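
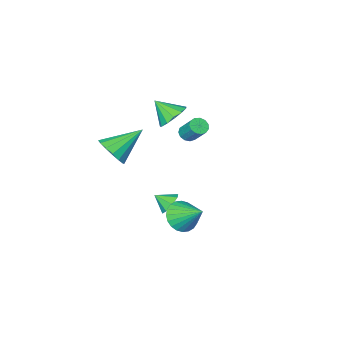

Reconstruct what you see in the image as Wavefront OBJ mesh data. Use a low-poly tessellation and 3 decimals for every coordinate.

v -1.073 -3.215 -0.481
v -0.732 -3.774 -1.21
v -0.487 -4.165 0.521
v -0.335 -3.408 -1.096
v -0.172 -2.981 -0.786
v -0.295 -2.628 -0.38
v -0.665 -2.462 -0.006
v -1.165 -2.534 0.218
v -1.636 -2.823 0.219
v -1.928 -3.237 -0.002
v -1.948 -3.643 -0.375
v -1.691 -3.914 -0.782
v -1.238 -3.963 -1.093
v 1.735 0.667 -4.071
v 2.303 1.138 -4.119
v 2.305 0.033 -3.529
v 1.979 1.235 -3.664
v 1.512 0.999 -3.448
v 1.175 0.568 -3.596
v 1.166 0.196 -4.023
v 1.49 0.099 -4.477
v 1.957 0.335 -4.694
v 2.294 0.765 -4.545
v -0.373 -0.781 -0.152
v 0.049 -0.499 -0.389
v 0.015 0.463 0.696
v -0.407 0.181 0.932
v -0.216 -0.376 -0.506
v -0.251 0.586 0.578
v -0.532 -0.382 -0.511
v -0.567 0.58 0.573
v -0.797 -0.514 -0.402
v -0.831 0.448 0.682
v -0.927 -0.731 -0.214
v -0.962 0.23 0.871
v -0.881 -0.964 -0.006
v -0.916 -0.002 1.079
v -0.674 -1.139 0.155
v -0.709 -0.177 1.24
v -0.371 -1.2 0.219
v -0.406 -0.238 1.304
v -0.069 -1.128 0.165
v -0.103 -0.166 1.25
v 0.137 -0.946 0.01
v 0.103 0.016 1.095
v 0.181 -0.711 -0.196
v 0.147 0.25 0.888
v 3.484 -2.275 -1.024
v 4.072 -1.889 -0.271
v 1.696 -1.985 0.224
v 3.933 -1.468 -0.568
v 3.674 -1.264 -0.987
v 3.364 -1.33 -1.416
v 3.087 -1.65 -1.739
v 2.915 -2.138 -1.871
v 2.897 -2.662 -1.776
v 3.035 -3.083 -1.479
v 3.294 -3.287 -1.061
v 3.604 -3.22 -0.632
v 3.882 -2.9 -0.308
v 4.053 -2.413 -0.176
v 2.696 3.179 -3.082
v 3.663 3.293 -2.973
v 2.404 4.581 -1.958
v 3.595 3.52 -3.273
v 3.39 3.695 -3.544
v 3.079 3.791 -3.745
v 2.71 3.794 -3.845
v 2.339 3.704 -3.829
v 2.022 3.534 -3.699
v 1.808 3.31 -3.475
v 1.729 3.066 -3.192
v 1.797 2.839 -2.891
v 2.002 2.664 -2.62
v 2.313 2.568 -2.419
v 2.682 2.564 -2.319
v 3.053 2.655 -2.335
v 3.37 2.825 -2.465
v 3.584 3.049 -2.689
f 2 1 4
f 2 4 3
f 4 1 5
f 4 5 3
f 5 1 6
f 5 6 3
f 6 1 7
f 6 7 3
f 7 1 8
f 7 8 3
f 8 1 9
f 8 9 3
f 9 1 10
f 9 10 3
f 10 1 11
f 10 11 3
f 11 1 12
f 11 12 3
f 12 1 13
f 12 13 3
f 13 1 2
f 13 2 3
f 15 14 17
f 15 17 16
f 17 14 18
f 17 18 16
f 18 14 19
f 18 19 16
f 19 14 20
f 19 20 16
f 20 14 21
f 20 21 16
f 21 14 22
f 21 22 16
f 22 14 23
f 22 23 16
f 23 14 15
f 23 15 16
f 25 24 28
f 25 28 26
f 26 28 29
f 26 29 27
f 28 24 30
f 28 30 29
f 29 30 31
f 29 31 27
f 30 24 32
f 30 32 31
f 31 32 33
f 31 33 27
f 32 24 34
f 32 34 33
f 33 34 35
f 33 35 27
f 34 24 36
f 34 36 35
f 35 36 37
f 35 37 27
f 36 24 38
f 36 38 37
f 37 38 39
f 37 39 27
f 38 24 40
f 38 40 39
f 39 40 41
f 39 41 27
f 40 24 42
f 40 42 41
f 41 42 43
f 41 43 27
f 42 24 44
f 42 44 43
f 43 44 45
f 43 45 27
f 44 24 46
f 44 46 45
f 45 46 47
f 45 47 27
f 46 24 25
f 46 25 47
f 47 25 26
f 47 26 27
f 49 48 51
f 49 51 50
f 51 48 52
f 51 52 50
f 52 48 53
f 52 53 50
f 53 48 54
f 53 54 50
f 54 48 55
f 54 55 50
f 55 48 56
f 55 56 50
f 56 48 57
f 56 57 50
f 57 48 58
f 57 58 50
f 58 48 59
f 58 59 50
f 59 48 60
f 59 60 50
f 60 48 61
f 60 61 50
f 61 48 49
f 61 49 50
f 63 62 65
f 63 65 64
f 65 62 66
f 65 66 64
f 66 62 67
f 66 67 64
f 67 62 68
f 67 68 64
f 68 62 69
f 68 69 64
f 69 62 70
f 69 70 64
f 70 62 71
f 70 71 64
f 71 62 72
f 71 72 64
f 72 62 73
f 72 73 64
f 73 62 74
f 73 74 64
f 74 62 75
f 74 75 64
f 75 62 76
f 75 76 64
f 76 62 77
f 76 77 64
f 77 62 78
f 77 78 64
f 78 62 79
f 78 79 64
f 79 62 63
f 79 63 64



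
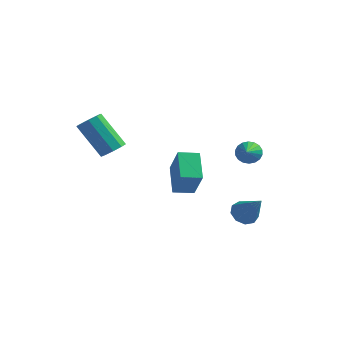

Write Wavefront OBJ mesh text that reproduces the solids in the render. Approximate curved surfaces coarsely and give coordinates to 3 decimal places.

v 2.859 0.875 -4.332
v 3.358 0.754 -4.763
v 3.841 0.345 -3.048
v 3.386 1.184 -4.607
v 3.168 1.47 -4.322
v 2.806 1.477 -4.042
v 2.468 1.203 -3.897
v 2.314 0.775 -3.956
v 2.415 0.394 -4.19
v 2.724 0.239 -4.491
v 3.096 0.381 -4.717
v -0.301 0.355 -3.562
v -0.964 1.504 -2.779
v 0.487 0.903 -3.7
v -0.176 2.052 -2.917
v 0.356 -0.232 -2.143
v -0.307 0.917 -1.36
v 1.144 0.316 -2.281
v 0.481 1.465 -1.498
v 3.306 0.149 -0.143
v 3.865 0.285 -0.211
v 3.654 -0.949 0.523
v 3.805 0.401 0.012
v 3.645 0.467 0.204
v 3.419 0.469 0.327
v 3.17 0.409 0.358
v 2.948 0.297 0.289
v 2.796 0.155 0.135
v 2.746 0.012 -0.074
v 2.807 -0.103 -0.297
v 2.966 -0.169 -0.489
v 3.193 -0.172 -0.613
v 3.442 -0.111 -0.643
v 3.664 0.001 -0.574
v 3.815 0.142 -0.42
v -1.412 -2.976 0.458
v -0.965 -3.125 0.845
v -2.16 -2.974 2.288
v -2.608 -2.824 1.902
v -0.976 -2.711 0.792
v -2.171 -2.56 2.236
v -1.191 -2.421 0.583
v -2.386 -2.27 2.027
v -1.51 -2.391 0.316
v -2.705 -2.239 1.759
v -1.783 -2.634 0.115
v -2.978 -2.482 1.559
v -1.883 -3.037 0.075
v -3.078 -2.885 1.518
v -1.763 -3.412 0.214
v -2.958 -3.26 1.658
v -1.478 -3.582 0.467
v -2.673 -3.431 1.911
v -1.163 -3.469 0.716
v -2.358 -3.317 2.16
f 2 1 4
f 2 4 3
f 4 1 5
f 4 5 3
f 5 1 6
f 5 6 3
f 6 1 7
f 6 7 3
f 7 1 8
f 7 8 3
f 8 1 9
f 8 9 3
f 9 1 10
f 9 10 3
f 10 1 11
f 10 11 3
f 11 1 2
f 11 2 3
f 13 15 12
f 16 13 12
f 12 15 14
f 14 16 12
f 13 19 15
f 17 13 16
f 17 19 13
f 15 19 14
f 18 16 14
f 14 19 18
f 18 17 16
f 19 17 18
f 21 20 23
f 21 23 22
f 23 20 24
f 23 24 22
f 24 20 25
f 24 25 22
f 25 20 26
f 25 26 22
f 26 20 27
f 26 27 22
f 27 20 28
f 27 28 22
f 28 20 29
f 28 29 22
f 29 20 30
f 29 30 22
f 30 20 31
f 30 31 22
f 31 20 32
f 31 32 22
f 32 20 33
f 32 33 22
f 33 20 34
f 33 34 22
f 34 20 35
f 34 35 22
f 35 20 21
f 35 21 22
f 37 36 40
f 37 40 38
f 38 40 41
f 38 41 39
f 40 36 42
f 40 42 41
f 41 42 43
f 41 43 39
f 42 36 44
f 42 44 43
f 43 44 45
f 43 45 39
f 44 36 46
f 44 46 45
f 45 46 47
f 45 47 39
f 46 36 48
f 46 48 47
f 47 48 49
f 47 49 39
f 48 36 50
f 48 50 49
f 49 50 51
f 49 51 39
f 50 36 52
f 50 52 51
f 51 52 53
f 51 53 39
f 52 36 54
f 52 54 53
f 53 54 55
f 53 55 39
f 54 36 37
f 54 37 55
f 55 37 38
f 55 38 39



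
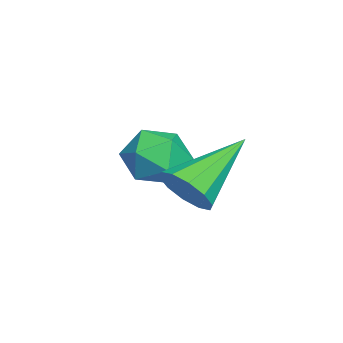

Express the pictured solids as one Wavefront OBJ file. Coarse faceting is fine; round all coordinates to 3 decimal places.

v 3.942 -1.215 -2.526
v 4.259 -1.43 -1.928
v 2.678 -0.205 -1.494
v 4.451 -1.058 -2.057
v 4.45 -0.745 -2.365
v 4.254 -0.612 -2.734
v 3.94 -0.71 -3.025
v 3.626 -1 -3.124
v 3.434 -1.373 -2.995
v 3.435 -1.685 -2.687
v 3.631 -1.818 -2.318
v 3.945 -1.721 -2.027
v 1.101 -1.942 -2.107
v 1.936 -1.883 -1.95
v 1.364 -2.697 -3.23
v 2.199 -2.638 -3.073
v 1.701 -3.098 -2.558
v 1.538 -2.632 -1.864
v 1.762 -1.948 -3.316
v 1.599 -1.482 -2.622
v 2.345 -1.887 -2.697
v 2.307 -2.598 -2.229
v 0.993 -1.982 -2.951
v 0.955 -2.693 -2.483
f 2 1 4
f 2 4 3
f 4 1 5
f 4 5 3
f 5 1 6
f 5 6 3
f 6 1 7
f 6 7 3
f 7 1 8
f 7 8 3
f 8 1 9
f 8 9 3
f 9 1 10
f 9 10 3
f 10 1 11
f 10 11 3
f 11 1 12
f 11 12 3
f 12 1 2
f 12 2 3
f 13 24 18
f 13 18 14
f 13 14 20
f 13 20 23
f 13 23 24
f 14 18 22
f 18 24 17
f 24 23 15
f 23 20 19
f 20 14 21
f 16 22 17
f 16 17 15
f 16 15 19
f 16 19 21
f 16 21 22
f 17 22 18
f 15 17 24
f 19 15 23
f 21 19 20
f 22 21 14



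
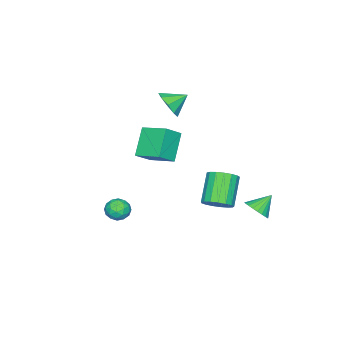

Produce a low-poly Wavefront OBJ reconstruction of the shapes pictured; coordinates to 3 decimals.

v 2.235 -1.488 -1.294
v 2.556 -1.309 -0.73
v 1.844 -2.371 -0.79
v 2.165 -2.192 -0.226
v 1.642 -1.829 -0.446
v 1.884 -1.284 -0.757
v 2.516 -2.396 -0.763
v 2.758 -1.851 -1.074
v 2.729 -1.87 -0.402
v 2.189 -1.519 -0.206
v 2.211 -2.161 -1.314
v 1.671 -1.81 -1.118
v 2.43 -1.321 -1.056
v 1.97 -2.359 -0.464
v 1.663 -2.146 -0.593
v 1.852 -2.04 -0.262
v 2.035 -1.306 -1.072
v 2.223 -1.201 -0.741
v 1.686 -1.507 -0.574
v 2.177 -2.479 -0.779
v 2.365 -2.374 -0.448
v 2.548 -1.64 -1.258
v 2.737 -1.534 -0.927
v 2.714 -2.173 -0.946
v 2.72 -1.545 -0.532
v 2.491 -2.064 -0.236
v 2.697 -2.185 -0.551
v 2.839 -1.864 -0.734
v 2.403 -1.339 -0.417
v 2.173 -1.858 -0.121
v 1.866 -1.645 -0.25
v 2.008 -1.325 -0.433
v 2.505 -1.669 -0.224
v 2.227 -1.822 -1.399
v 1.997 -2.341 -1.103
v 2.392 -2.355 -1.087
v 2.534 -2.035 -1.27
v 1.909 -1.616 -1.284
v 1.68 -2.135 -0.988
v 1.561 -1.816 -0.786
v 1.703 -1.495 -0.969
v 1.895 -2.011 -1.296
v -5.091 -4.453 -0.097
v -4.164 -4.742 0.626
v -4.987 -2.938 0.376
v -4.06 -3.227 1.098
v -3.94 -4.113 -1.438
v -3.013 -4.402 -0.716
v -3.836 -2.598 -0.966
v -2.909 -2.887 -0.243
v -2.982 -2.408 3.621
v -2.504 -2.5 4.342
v -3.698 -1.752 4.179
v -2.315 -2.029 4.031
v -2.438 -1.736 3.528
v -2.816 -1.757 3.068
v -3.271 -2.083 2.868
v -3.591 -2.561 3.019
v -3.627 -2.968 3.453
v -3.36 -3.112 3.965
v -2.917 -2.928 4.316
v -3.116 2.56 -2.253
v -2.797 2.149 -1.726
v -3.924 2.94 -1.467
v -2.653 2.398 -1.698
v -2.58 2.671 -1.755
v -2.588 2.928 -1.888
v -2.676 3.128 -2.076
v -2.831 3.242 -2.291
v -3.03 3.252 -2.5
v -3.242 3.157 -2.672
v -3.434 2.971 -2.78
v -3.578 2.722 -2.807
v -3.652 2.448 -2.751
v -3.644 2.192 -2.618
v -3.555 1.992 -2.43
v -3.4 1.878 -2.215
v -3.201 1.868 -2.006
v -2.99 1.963 -1.834
v -1.195 1.547 -1.105
v -0.772 0.891 -0.932
v -1.941 0.477 0.358
v -2.365 1.133 0.185
v -0.619 1.16 -0.707
v -1.788 0.746 0.583
v -0.598 1.518 -0.574
v -1.768 1.104 0.717
v -0.714 1.883 -0.562
v -1.884 1.469 0.729
v -0.94 2.171 -0.674
v -2.11 1.757 0.616
v -1.225 2.316 -0.886
v -2.394 1.902 0.405
v -1.503 2.284 -1.147
v -2.672 1.87 0.143
v -1.71 2.084 -1.399
v -2.879 1.67 -0.109
v -1.8 1.761 -1.584
v -2.969 1.347 -0.293
v -1.751 1.389 -1.659
v -2.92 0.975 -0.369
v -1.574 1.053 -1.607
v -2.744 0.639 -0.317
v -1.311 0.83 -1.44
v -2.481 0.416 -0.15
v -1.022 0.771 -1.197
v -2.191 0.357 0.094
f 1 38 17
f 38 12 41
f 17 41 6
f 38 41 17
f 1 17 13
f 17 6 18
f 13 18 2
f 17 18 13
f 1 13 22
f 13 2 23
f 22 23 8
f 13 23 22
f 1 22 34
f 22 8 37
f 34 37 11
f 22 37 34
f 1 34 38
f 34 11 42
f 38 42 12
f 34 42 38
f 2 18 29
f 18 6 32
f 29 32 10
f 18 32 29
f 6 41 19
f 41 12 40
f 19 40 5
f 41 40 19
f 12 42 39
f 42 11 35
f 39 35 3
f 42 35 39
f 11 37 36
f 37 8 24
f 36 24 7
f 37 24 36
f 8 23 28
f 23 2 25
f 28 25 9
f 23 25 28
f 4 30 16
f 30 10 31
f 16 31 5
f 30 31 16
f 4 16 14
f 16 5 15
f 14 15 3
f 16 15 14
f 4 14 21
f 14 3 20
f 21 20 7
f 14 20 21
f 4 21 26
f 21 7 27
f 26 27 9
f 21 27 26
f 4 26 30
f 26 9 33
f 30 33 10
f 26 33 30
f 5 31 19
f 31 10 32
f 19 32 6
f 31 32 19
f 3 15 39
f 15 5 40
f 39 40 12
f 15 40 39
f 7 20 36
f 20 3 35
f 36 35 11
f 20 35 36
f 9 27 28
f 27 7 24
f 28 24 8
f 27 24 28
f 10 33 29
f 33 9 25
f 29 25 2
f 33 25 29
f 44 46 43
f 47 44 43
f 43 46 45
f 45 47 43
f 44 50 46
f 48 44 47
f 48 50 44
f 46 50 45
f 49 47 45
f 45 50 49
f 49 48 47
f 50 48 49
f 52 51 54
f 52 54 53
f 54 51 55
f 54 55 53
f 55 51 56
f 55 56 53
f 56 51 57
f 56 57 53
f 57 51 58
f 57 58 53
f 58 51 59
f 58 59 53
f 59 51 60
f 59 60 53
f 60 51 61
f 60 61 53
f 61 51 52
f 61 52 53
f 63 62 65
f 63 65 64
f 65 62 66
f 65 66 64
f 66 62 67
f 66 67 64
f 67 62 68
f 67 68 64
f 68 62 69
f 68 69 64
f 69 62 70
f 69 70 64
f 70 62 71
f 70 71 64
f 71 62 72
f 71 72 64
f 72 62 73
f 72 73 64
f 73 62 74
f 73 74 64
f 74 62 75
f 74 75 64
f 75 62 76
f 75 76 64
f 76 62 77
f 76 77 64
f 77 62 78
f 77 78 64
f 78 62 79
f 78 79 64
f 79 62 63
f 79 63 64
f 81 80 84
f 81 84 82
f 82 84 85
f 82 85 83
f 84 80 86
f 84 86 85
f 85 86 87
f 85 87 83
f 86 80 88
f 86 88 87
f 87 88 89
f 87 89 83
f 88 80 90
f 88 90 89
f 89 90 91
f 89 91 83
f 90 80 92
f 90 92 91
f 91 92 93
f 91 93 83
f 92 80 94
f 92 94 93
f 93 94 95
f 93 95 83
f 94 80 96
f 94 96 95
f 95 96 97
f 95 97 83
f 96 80 98
f 96 98 97
f 97 98 99
f 97 99 83
f 98 80 100
f 98 100 99
f 99 100 101
f 99 101 83
f 100 80 102
f 100 102 101
f 101 102 103
f 101 103 83
f 102 80 104
f 102 104 103
f 103 104 105
f 103 105 83
f 104 80 106
f 104 106 105
f 105 106 107
f 105 107 83
f 106 80 81
f 106 81 107
f 107 81 82
f 107 82 83



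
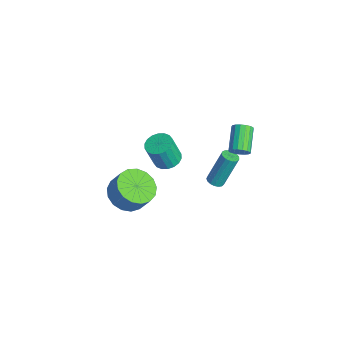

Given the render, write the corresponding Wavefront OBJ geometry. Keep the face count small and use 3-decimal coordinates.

v 0.134 3.004 1.42
v 0.449 3.064 1.904
v -0.8 3.637 2.643
v -1.114 3.576 2.16
v 0.482 3.307 1.772
v -0.767 3.879 2.512
v 0.435 3.479 1.56
v -0.813 4.052 2.299
v 0.32 3.543 1.316
v -0.929 4.116 2.055
v 0.162 3.483 1.095
v -1.087 4.056 1.835
v -0.002 3.314 0.949
v -1.251 3.886 1.689
v -0.135 3.073 0.911
v -1.384 3.646 1.651
v -0.207 2.816 0.99
v -1.455 3.389 1.729
v -0.2 2.603 1.167
v -1.448 3.175 1.907
v -0.116 2.481 1.402
v -1.365 3.054 2.142
v 0.024 2.479 1.641
v -1.224 3.052 2.381
v 0.19 2.597 1.83
v -1.058 3.17 2.57
v 0.343 2.808 1.925
v -0.905 3.381 2.664
v -0.701 1.987 -1.771
v -0.263 2.214 -1.852
v -0.341 3.06 0.09
v -0.779 2.833 0.171
v -0.425 2.374 -1.928
v -0.503 3.219 0.014
v -0.65 2.444 -1.968
v -0.728 3.289 -0.025
v -0.887 2.41 -1.963
v -0.965 3.255 -0.02
v -1.081 2.279 -1.914
v -1.159 3.125 0.029
v -1.188 2.082 -1.832
v -1.266 2.927 0.111
v -1.184 1.862 -1.736
v -1.262 2.708 0.206
v -1.069 1.672 -1.649
v -1.147 2.517 0.294
v -0.87 1.553 -1.589
v -0.948 2.398 0.353
v -0.632 1.534 -1.571
v -0.71 2.38 0.371
v -0.41 1.619 -1.599
v -0.488 2.464 0.343
v -0.254 1.788 -1.667
v -0.332 2.634 0.276
v -0.201 2.003 -1.758
v -0.279 2.848 0.185
v 1.9 -3.544 1.773
v 2.401 -2.735 1.241
v 2.861 -2.327 2.295
v 2.36 -3.136 2.827
v 1.936 -2.534 1.366
v 2.397 -2.126 2.42
v 1.463 -2.563 1.584
v 1.924 -2.155 2.638
v 1.09 -2.818 1.846
v 1.551 -2.41 2.899
v 0.903 -3.238 2.09
v 1.363 -2.83 3.144
v 0.944 -3.729 2.263
v 1.404 -3.321 3.316
v 1.204 -4.178 2.323
v 1.664 -3.769 3.376
v 1.623 -4.481 2.257
v 2.083 -4.073 3.311
v 2.106 -4.569 2.08
v 2.566 -4.161 3.134
v 2.542 -4.423 1.833
v 3.002 -4.015 2.887
v 2.83 -4.075 1.573
v 3.29 -3.667 2.626
v 2.906 -3.606 1.358
v 3.366 -3.198 2.411
v 2.751 -3.122 1.238
v 3.211 -2.714 2.292
v -3.615 0.241 -2.251
v -3.019 -0.266 -2.417
v -3.008 -0.767 -0.856
v -3.605 -0.261 -0.689
v -2.847 0.031 -2.323
v -2.836 -0.47 -0.762
v -2.827 0.37 -2.215
v -2.816 -0.132 -0.653
v -2.963 0.683 -2.113
v -2.952 0.181 -0.552
v -3.228 0.908 -2.039
v -3.218 0.407 -0.478
v -3.57 1.001 -2.007
v -3.56 0.5 -0.445
v -3.921 0.944 -2.023
v -3.911 0.442 -0.461
v -4.212 0.747 -2.084
v -4.201 0.246 -0.523
v -4.384 0.45 -2.178
v -4.373 -0.051 -0.617
v -4.404 0.112 -2.287
v -4.393 -0.39 -0.725
v -4.268 -0.201 -2.388
v -4.257 -0.703 -0.827
v -4.002 -0.427 -2.462
v -3.992 -0.928 -0.901
v -3.66 -0.52 -2.495
v -3.65 -1.021 -0.933
v -3.309 -0.462 -2.479
v -3.299 -0.964 -0.917
f 2 1 5
f 2 5 3
f 3 5 6
f 3 6 4
f 5 1 7
f 5 7 6
f 6 7 8
f 6 8 4
f 7 1 9
f 7 9 8
f 8 9 10
f 8 10 4
f 9 1 11
f 9 11 10
f 10 11 12
f 10 12 4
f 11 1 13
f 11 13 12
f 12 13 14
f 12 14 4
f 13 1 15
f 13 15 14
f 14 15 16
f 14 16 4
f 15 1 17
f 15 17 16
f 16 17 18
f 16 18 4
f 17 1 19
f 17 19 18
f 18 19 20
f 18 20 4
f 19 1 21
f 19 21 20
f 20 21 22
f 20 22 4
f 21 1 23
f 21 23 22
f 22 23 24
f 22 24 4
f 23 1 25
f 23 25 24
f 24 25 26
f 24 26 4
f 25 1 27
f 25 27 26
f 26 27 28
f 26 28 4
f 27 1 2
f 27 2 28
f 28 2 3
f 28 3 4
f 30 29 33
f 30 33 31
f 31 33 34
f 31 34 32
f 33 29 35
f 33 35 34
f 34 35 36
f 34 36 32
f 35 29 37
f 35 37 36
f 36 37 38
f 36 38 32
f 37 29 39
f 37 39 38
f 38 39 40
f 38 40 32
f 39 29 41
f 39 41 40
f 40 41 42
f 40 42 32
f 41 29 43
f 41 43 42
f 42 43 44
f 42 44 32
f 43 29 45
f 43 45 44
f 44 45 46
f 44 46 32
f 45 29 47
f 45 47 46
f 46 47 48
f 46 48 32
f 47 29 49
f 47 49 48
f 48 49 50
f 48 50 32
f 49 29 51
f 49 51 50
f 50 51 52
f 50 52 32
f 51 29 53
f 51 53 52
f 52 53 54
f 52 54 32
f 53 29 55
f 53 55 54
f 54 55 56
f 54 56 32
f 55 29 30
f 55 30 56
f 56 30 31
f 56 31 32
f 58 57 61
f 58 61 59
f 59 61 62
f 59 62 60
f 61 57 63
f 61 63 62
f 62 63 64
f 62 64 60
f 63 57 65
f 63 65 64
f 64 65 66
f 64 66 60
f 65 57 67
f 65 67 66
f 66 67 68
f 66 68 60
f 67 57 69
f 67 69 68
f 68 69 70
f 68 70 60
f 69 57 71
f 69 71 70
f 70 71 72
f 70 72 60
f 71 57 73
f 71 73 72
f 72 73 74
f 72 74 60
f 73 57 75
f 73 75 74
f 74 75 76
f 74 76 60
f 75 57 77
f 75 77 76
f 76 77 78
f 76 78 60
f 77 57 79
f 77 79 78
f 78 79 80
f 78 80 60
f 79 57 81
f 79 81 80
f 80 81 82
f 80 82 60
f 81 57 83
f 81 83 82
f 82 83 84
f 82 84 60
f 83 57 58
f 83 58 84
f 84 58 59
f 84 59 60
f 86 85 89
f 86 89 87
f 87 89 90
f 87 90 88
f 89 85 91
f 89 91 90
f 90 91 92
f 90 92 88
f 91 85 93
f 91 93 92
f 92 93 94
f 92 94 88
f 93 85 95
f 93 95 94
f 94 95 96
f 94 96 88
f 95 85 97
f 95 97 96
f 96 97 98
f 96 98 88
f 97 85 99
f 97 99 98
f 98 99 100
f 98 100 88
f 99 85 101
f 99 101 100
f 100 101 102
f 100 102 88
f 101 85 103
f 101 103 102
f 102 103 104
f 102 104 88
f 103 85 105
f 103 105 104
f 104 105 106
f 104 106 88
f 105 85 107
f 105 107 106
f 106 107 108
f 106 108 88
f 107 85 109
f 107 109 108
f 108 109 110
f 108 110 88
f 109 85 111
f 109 111 110
f 110 111 112
f 110 112 88
f 111 85 113
f 111 113 112
f 112 113 114
f 112 114 88
f 113 85 86
f 113 86 114
f 114 86 87
f 114 87 88



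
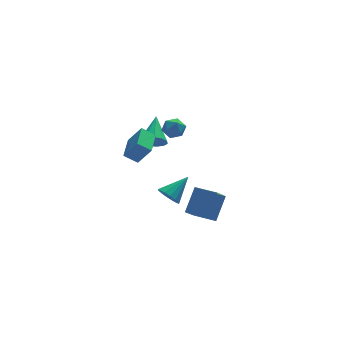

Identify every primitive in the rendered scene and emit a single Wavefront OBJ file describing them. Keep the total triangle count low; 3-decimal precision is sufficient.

v -3.022 -3.076 -1.135
v -2.7 -2.751 -1.767
v -1.658 -2.504 -0.145
v -2.935 -2.463 -1.61
v -3.193 -2.339 -1.325
v -3.406 -2.413 -0.99
v -3.515 -2.664 -0.693
v -3.493 -3.026 -0.515
v -3.344 -3.401 -0.503
v -3.109 -3.689 -0.661
v -2.851 -3.813 -0.945
v -2.638 -3.739 -1.28
v -2.529 -3.488 -1.577
v -2.551 -3.127 -1.755
v -2.721 -1.652 4.269
v -2.448 -1.201 3.726
v -2.192 -2.619 3.734
v -1.919 -2.168 3.191
v -1.65 -2.115 3.897
v -1.977 -1.518 4.227
v -2.663 -2.302 3.233
v -2.99 -1.705 3.563
v -2.412 -1.603 3.085
v -1.786 -1.488 3.495
v -2.854 -2.332 3.965
v -2.228 -2.217 4.375
v -1.484 -1.429 -4.019
v -0.591 -0.535 -2.64
v -0.608 -0.41 -5.247
v 0.285 0.484 -3.868
v -0.425 -2.404 -4.072
v 0.468 -1.51 -2.693
v 0.451 -1.385 -5.3
v 1.344 -0.491 -3.921
v -4.95 -0.738 1.204
v -4.266 -1.184 2.377
v -4.213 0.808 1.361
v -3.529 0.363 2.535
v -4.191 -1.043 0.645
v -3.507 -1.488 1.819
v -3.454 0.504 0.803
v -2.77 0.058 1.976
v -2.697 0.818 0.891
v -2.03 0.901 0.355
v -2.023 2.362 1.969
v -2.383 1.18 0.177
v -2.837 1.344 0.225
v -3.246 1.341 0.485
v -3.481 1.172 0.874
v -3.466 0.891 1.268
v -3.208 0.586 1.542
v -2.787 0.355 1.61
v -2.338 0.271 1.449
v -2.003 0.361 1.111
v -1.888 0.596 0.703
f 2 1 4
f 2 4 3
f 4 1 5
f 4 5 3
f 5 1 6
f 5 6 3
f 6 1 7
f 6 7 3
f 7 1 8
f 7 8 3
f 8 1 9
f 8 9 3
f 9 1 10
f 9 10 3
f 10 1 11
f 10 11 3
f 11 1 12
f 11 12 3
f 12 1 13
f 12 13 3
f 13 1 14
f 13 14 3
f 14 1 2
f 14 2 3
f 15 26 20
f 15 20 16
f 15 16 22
f 15 22 25
f 15 25 26
f 16 20 24
f 20 26 19
f 26 25 17
f 25 22 21
f 22 16 23
f 18 24 19
f 18 19 17
f 18 17 21
f 18 21 23
f 18 23 24
f 19 24 20
f 17 19 26
f 21 17 25
f 23 21 22
f 24 23 16
f 28 30 27
f 31 28 27
f 27 30 29
f 29 31 27
f 28 34 30
f 32 28 31
f 32 34 28
f 30 34 29
f 33 31 29
f 29 34 33
f 33 32 31
f 34 32 33
f 36 38 35
f 39 36 35
f 35 38 37
f 37 39 35
f 36 42 38
f 40 36 39
f 40 42 36
f 38 42 37
f 41 39 37
f 37 42 41
f 41 40 39
f 42 40 41
f 44 43 46
f 44 46 45
f 46 43 47
f 46 47 45
f 47 43 48
f 47 48 45
f 48 43 49
f 48 49 45
f 49 43 50
f 49 50 45
f 50 43 51
f 50 51 45
f 51 43 52
f 51 52 45
f 52 43 53
f 52 53 45
f 53 43 54
f 53 54 45
f 54 43 55
f 54 55 45
f 55 43 44
f 55 44 45



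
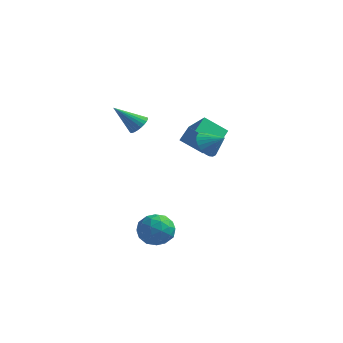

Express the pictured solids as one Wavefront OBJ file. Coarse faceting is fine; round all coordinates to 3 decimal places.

v 0.554 -3.069 -2.589
v 1.096 -2.417 -3.296
v 1.644 -4.423 -3.004
v 2.186 -3.771 -3.711
v 2.263 -3.591 -2.624
v 1.589 -2.755 -2.368
v 1.151 -4.085 -3.932
v 0.477 -3.249 -3.676
v 1.465 -3.045 -4.126
v 2.152 -2.739 -3.318
v 0.588 -4.101 -2.982
v 1.275 -3.795 -2.174
v 0.73 -2.624 -2.906
v 2.01 -4.216 -3.394
v 2.056 -4.11 -2.755
v 2.374 -3.727 -3.171
v 1.02 -2.823 -2.361
v 1.338 -2.439 -2.776
v 2.024 -3.129 -2.381
v 1.402 -4.401 -3.524
v 1.72 -4.017 -3.939
v 0.366 -3.113 -3.129
v 0.684 -2.73 -3.545
v 0.716 -3.711 -3.919
v 1.265 -2.61 -3.81
v 1.905 -3.406 -4.053
v 1.297 -3.591 -4.183
v 0.901 -3.099 -4.033
v 1.668 -2.43 -3.335
v 2.309 -3.226 -3.578
v 2.354 -3.121 -2.94
v 1.958 -2.629 -2.789
v 1.885 -2.799 -3.822
v 0.431 -3.614 -2.722
v 1.072 -4.41 -2.965
v 0.782 -4.211 -3.511
v 0.386 -3.719 -3.36
v 0.835 -3.434 -2.247
v 1.475 -4.23 -2.49
v 1.839 -3.741 -2.267
v 1.443 -3.249 -2.117
v 0.855 -4.041 -2.478
v -0.491 2.985 0.458
v -0.489 4.114 1.038
v 0.718 3.491 -0.529
v 0.719 4.62 0.052
v 0.801 2.34 1.708
v 0.802 3.469 2.289
v 2.009 2.846 0.722
v 2.011 3.975 1.302
v -1.453 0.037 2.612
v -0.918 -0.079 3.049
v -2.667 -0.597 3.928
v -0.984 0.179 3.112
v -1.121 0.414 3.099
v -1.309 0.593 3.012
v -1.518 0.686 2.864
v -1.718 0.681 2.677
v -1.877 0.578 2.481
v -1.971 0.392 2.304
v -1.987 0.152 2.174
v -1.921 -0.105 2.111
v -1.784 -0.341 2.124
v -1.596 -0.52 2.212
v -1.387 -0.613 2.36
v -1.187 -0.608 2.546
v -1.028 -0.505 2.743
v -0.934 -0.319 2.92
v 3.189 -1.125 2.603
v 3.666 -1.031 1.882
v 4.191 -1.055 3.277
v 3.594 -0.707 1.956
v 3.46 -0.448 2.129
v 3.284 -0.291 2.374
v 3.094 -0.262 2.654
v 2.919 -0.363 2.926
v 2.784 -0.581 3.149
v 2.711 -0.882 3.289
v 2.711 -1.219 3.324
v 2.783 -1.543 3.25
v 2.918 -1.802 3.077
v 3.093 -1.959 2.833
v 3.283 -1.988 2.553
v 3.458 -1.887 2.281
v 3.593 -1.669 2.058
v 3.666 -1.368 1.918
f 1 38 17
f 38 12 41
f 17 41 6
f 38 41 17
f 1 17 13
f 17 6 18
f 13 18 2
f 17 18 13
f 1 13 22
f 13 2 23
f 22 23 8
f 13 23 22
f 1 22 34
f 22 8 37
f 34 37 11
f 22 37 34
f 1 34 38
f 34 11 42
f 38 42 12
f 34 42 38
f 2 18 29
f 18 6 32
f 29 32 10
f 18 32 29
f 6 41 19
f 41 12 40
f 19 40 5
f 41 40 19
f 12 42 39
f 42 11 35
f 39 35 3
f 42 35 39
f 11 37 36
f 37 8 24
f 36 24 7
f 37 24 36
f 8 23 28
f 23 2 25
f 28 25 9
f 23 25 28
f 4 30 16
f 30 10 31
f 16 31 5
f 30 31 16
f 4 16 14
f 16 5 15
f 14 15 3
f 16 15 14
f 4 14 21
f 14 3 20
f 21 20 7
f 14 20 21
f 4 21 26
f 21 7 27
f 26 27 9
f 21 27 26
f 4 26 30
f 26 9 33
f 30 33 10
f 26 33 30
f 5 31 19
f 31 10 32
f 19 32 6
f 31 32 19
f 3 15 39
f 15 5 40
f 39 40 12
f 15 40 39
f 7 20 36
f 20 3 35
f 36 35 11
f 20 35 36
f 9 27 28
f 27 7 24
f 28 24 8
f 27 24 28
f 10 33 29
f 33 9 25
f 29 25 2
f 33 25 29
f 44 46 43
f 47 44 43
f 43 46 45
f 45 47 43
f 44 50 46
f 48 44 47
f 48 50 44
f 46 50 45
f 49 47 45
f 45 50 49
f 49 48 47
f 50 48 49
f 52 51 54
f 52 54 53
f 54 51 55
f 54 55 53
f 55 51 56
f 55 56 53
f 56 51 57
f 56 57 53
f 57 51 58
f 57 58 53
f 58 51 59
f 58 59 53
f 59 51 60
f 59 60 53
f 60 51 61
f 60 61 53
f 61 51 62
f 61 62 53
f 62 51 63
f 62 63 53
f 63 51 64
f 63 64 53
f 64 51 65
f 64 65 53
f 65 51 66
f 65 66 53
f 66 51 67
f 66 67 53
f 67 51 68
f 67 68 53
f 68 51 52
f 68 52 53
f 70 69 72
f 70 72 71
f 72 69 73
f 72 73 71
f 73 69 74
f 73 74 71
f 74 69 75
f 74 75 71
f 75 69 76
f 75 76 71
f 76 69 77
f 76 77 71
f 77 69 78
f 77 78 71
f 78 69 79
f 78 79 71
f 79 69 80
f 79 80 71
f 80 69 81
f 80 81 71
f 81 69 82
f 81 82 71
f 82 69 83
f 82 83 71
f 83 69 84
f 83 84 71
f 84 69 85
f 84 85 71
f 85 69 86
f 85 86 71
f 86 69 70
f 86 70 71



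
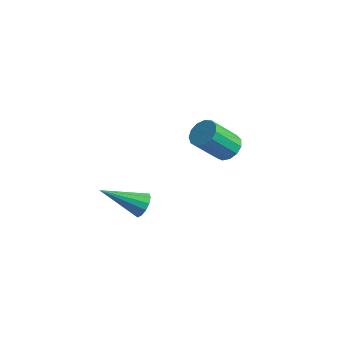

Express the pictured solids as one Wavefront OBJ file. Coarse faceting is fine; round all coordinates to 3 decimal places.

v 2.267 -1.571 -3.97
v 2.741 -1.888 -3.784
v 1.093 -2.749 -2.99
v 2.691 -1.646 -3.552
v 2.507 -1.381 -3.453
v 2.246 -1.176 -3.518
v 1.992 -1.096 -3.727
v 1.825 -1.166 -4.012
v 1.798 -1.366 -4.284
v 1.92 -1.63 -4.456
v 2.152 -1.875 -4.474
v 2.42 -2.024 -4.331
v 2.64 -2.029 -4.074
v 2.329 3.337 -3.336
v 2.994 3.138 -3.242
v 2.516 2.125 -1.991
v 1.851 2.323 -2.084
v 2.938 3.452 -3.01
v 2.459 2.439 -1.758
v 2.689 3.729 -2.881
v 2.21 2.716 -1.629
v 2.325 3.881 -2.896
v 1.847 2.868 -1.645
v 1.963 3.861 -3.051
v 1.485 2.848 -1.8
v 1.717 3.674 -3.297
v 1.239 2.661 -2.045
v 1.666 3.38 -3.554
v 1.187 2.367 -2.303
v 1.825 3.072 -3.743
v 1.346 2.059 -2.491
v 2.144 2.848 -3.802
v 1.666 1.835 -2.55
v 2.522 2.779 -3.713
v 2.044 1.766 -2.461
v 2.839 2.888 -3.504
v 2.361 1.874 -2.253
f 2 1 4
f 2 4 3
f 4 1 5
f 4 5 3
f 5 1 6
f 5 6 3
f 6 1 7
f 6 7 3
f 7 1 8
f 7 8 3
f 8 1 9
f 8 9 3
f 9 1 10
f 9 10 3
f 10 1 11
f 10 11 3
f 11 1 12
f 11 12 3
f 12 1 13
f 12 13 3
f 13 1 2
f 13 2 3
f 15 14 18
f 15 18 16
f 16 18 19
f 16 19 17
f 18 14 20
f 18 20 19
f 19 20 21
f 19 21 17
f 20 14 22
f 20 22 21
f 21 22 23
f 21 23 17
f 22 14 24
f 22 24 23
f 23 24 25
f 23 25 17
f 24 14 26
f 24 26 25
f 25 26 27
f 25 27 17
f 26 14 28
f 26 28 27
f 27 28 29
f 27 29 17
f 28 14 30
f 28 30 29
f 29 30 31
f 29 31 17
f 30 14 32
f 30 32 31
f 31 32 33
f 31 33 17
f 32 14 34
f 32 34 33
f 33 34 35
f 33 35 17
f 34 14 36
f 34 36 35
f 35 36 37
f 35 37 17
f 36 14 15
f 36 15 37
f 37 15 16
f 37 16 17



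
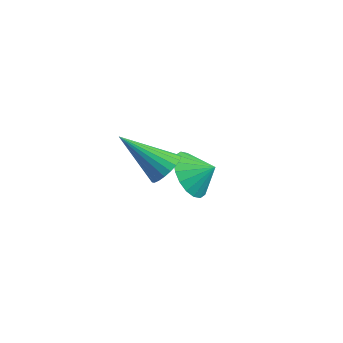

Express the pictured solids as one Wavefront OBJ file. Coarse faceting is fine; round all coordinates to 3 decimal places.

v 0.192 3.511 -3.334
v 0.687 3.79 -4.264
v 0.908 4.069 -2.786
v 0.363 4.146 -4.203
v 0.005 4.376 -3.97
v -0.315 4.435 -3.611
v -0.536 4.311 -3.197
v -0.612 4.029 -2.81
v -0.529 3.644 -2.527
v -0.303 3.233 -2.403
v 0.021 2.877 -2.464
v 0.379 2.646 -2.697
v 0.699 2.587 -3.057
v 0.919 2.711 -3.471
v 0.995 2.994 -3.858
v 0.912 3.379 -4.141
v 3.28 -0.068 0.147
v 3.69 0.165 0.691
v 2.04 -1.072 1.513
v 3.487 0.384 0.668
v 3.249 0.525 0.555
v 3.015 0.563 0.371
v 2.828 0.492 0.149
v 2.718 0.325 -0.074
v 2.706 0.089 -0.258
v 2.793 -0.173 -0.373
v 2.964 -0.418 -0.397
v 3.19 -0.602 -0.327
v 3.431 -0.694 -0.176
v 3.646 -0.677 0.032
v 3.798 -0.555 0.259
v 3.86 -0.349 0.467
v 3.822 -0.094 0.62
f 2 1 4
f 2 4 3
f 4 1 5
f 4 5 3
f 5 1 6
f 5 6 3
f 6 1 7
f 6 7 3
f 7 1 8
f 7 8 3
f 8 1 9
f 8 9 3
f 9 1 10
f 9 10 3
f 10 1 11
f 10 11 3
f 11 1 12
f 11 12 3
f 12 1 13
f 12 13 3
f 13 1 14
f 13 14 3
f 14 1 15
f 14 15 3
f 15 1 16
f 15 16 3
f 16 1 2
f 16 2 3
f 18 17 20
f 18 20 19
f 20 17 21
f 20 21 19
f 21 17 22
f 21 22 19
f 22 17 23
f 22 23 19
f 23 17 24
f 23 24 19
f 24 17 25
f 24 25 19
f 25 17 26
f 25 26 19
f 26 17 27
f 26 27 19
f 27 17 28
f 27 28 19
f 28 17 29
f 28 29 19
f 29 17 30
f 29 30 19
f 30 17 31
f 30 31 19
f 31 17 32
f 31 32 19
f 32 17 33
f 32 33 19
f 33 17 18
f 33 18 19



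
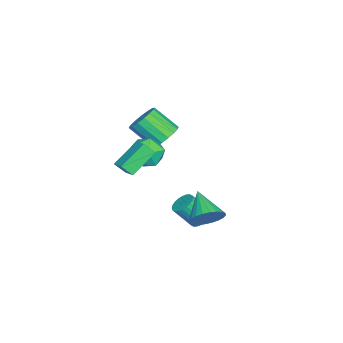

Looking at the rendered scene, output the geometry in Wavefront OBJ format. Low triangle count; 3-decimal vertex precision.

v -1.929 -2.021 -2.101
v -0.74 -2.035 -1.952
v -2.1 -3.525 -0.888
v -0.911 -3.539 -0.739
v -1.559 -2.632 -0.298
v -1.454 -1.703 -1.048
v -1.386 -3.857 -1.792
v -1.281 -2.928 -2.542
v -0.404 -3.17 -1.761
v -0.511 -2.413 -0.837
v -2.329 -3.147 -2.003
v -2.436 -2.39 -1.079
v -3.648 -2.302 -1.441
v -2.643 -2.546 -1.623
v -2.767 -4.042 -0.301
v -3.772 -3.798 -0.119
v -2.62 -2.215 -1.246
v -2.744 -3.71 0.076
v -2.833 -1.903 -0.913
v -2.956 -3.399 0.409
v -3.232 -1.683 -0.702
v -3.356 -3.179 0.62
v -3.727 -1.605 -0.66
v -3.85 -3.101 0.662
v -4.203 -1.687 -0.797
v -4.327 -3.182 0.525
v -4.553 -1.909 -1.081
v -4.677 -3.405 0.241
v -4.695 -2.222 -1.448
v -4.819 -3.717 -0.126
v -4.597 -2.553 -1.813
v -4.721 -4.048 -0.491
v -4.282 -2.826 -2.093
v -4.406 -4.322 -0.771
v -3.822 -2.98 -2.224
v -3.946 -4.476 -0.902
v -3.322 -2.978 -2.175
v -3.445 -4.474 -0.853
v -2.896 -2.822 -1.958
v -3.02 -4.317 -0.636
v 3.845 2.219 -2.43
v 4.336 2.501 -1.546
v 2.435 1.281 -1.35
v 4.082 2.818 -1.601
v 3.793 3.044 -1.783
v 3.511 3.145 -2.063
v 3.28 3.104 -2.399
v 3.136 2.929 -2.74
v 3.099 2.646 -3.034
v 3.176 2.297 -3.236
v 3.355 1.937 -3.315
v 3.609 1.62 -3.26
v 3.898 1.395 -3.078
v 4.18 1.294 -2.798
v 4.41 1.335 -2.462
v 4.555 1.51 -2.121
v 4.591 1.793 -1.827
v 4.514 2.141 -1.625
v 1.251 -1.886 0.633
v 1.418 -2.502 1.324
v 1.993 -1.231 1.038
v 2.16 -1.846 1.729
v 2.62 -2.754 -0.469
v 2.787 -3.369 0.222
v 3.362 -2.098 -0.064
v 3.529 -2.714 0.627
v 1.717 1.302 -4.079
v 2.114 0.855 -4.516
v 2.46 -0.128 -3.198
v 2.063 0.318 -2.761
v 2.315 1.043 -4.429
v 2.661 0.06 -3.111
v 2.426 1.27 -4.289
v 2.772 0.287 -2.971
v 2.428 1.501 -4.117
v 2.775 0.518 -2.799
v 2.323 1.703 -3.939
v 2.669 0.72 -2.621
v 2.125 1.843 -3.782
v 2.471 0.86 -2.464
v 1.865 1.901 -3.671
v 2.211 0.918 -2.353
v 1.582 1.867 -3.621
v 1.928 0.884 -2.304
v 1.32 1.748 -3.642
v 1.666 0.765 -2.324
v 1.119 1.56 -3.729
v 1.465 0.577 -2.411
v 1.008 1.333 -3.869
v 1.354 0.35 -2.551
v 1.005 1.102 -4.041
v 1.352 0.119 -2.723
v 1.111 0.9 -4.219
v 1.457 -0.083 -2.901
v 1.309 0.76 -4.376
v 1.655 -0.223 -3.058
v 1.569 0.702 -4.487
v 1.915 -0.281 -3.169
v 1.852 0.736 -4.536
v 2.198 -0.247 -3.219
f 1 12 6
f 1 6 2
f 1 2 8
f 1 8 11
f 1 11 12
f 2 6 10
f 6 12 5
f 12 11 3
f 11 8 7
f 8 2 9
f 4 10 5
f 4 5 3
f 4 3 7
f 4 7 9
f 4 9 10
f 5 10 6
f 3 5 12
f 7 3 11
f 9 7 8
f 10 9 2
f 14 13 17
f 14 17 15
f 15 17 18
f 15 18 16
f 17 13 19
f 17 19 18
f 18 19 20
f 18 20 16
f 19 13 21
f 19 21 20
f 20 21 22
f 20 22 16
f 21 13 23
f 21 23 22
f 22 23 24
f 22 24 16
f 23 13 25
f 23 25 24
f 24 25 26
f 24 26 16
f 25 13 27
f 25 27 26
f 26 27 28
f 26 28 16
f 27 13 29
f 27 29 28
f 28 29 30
f 28 30 16
f 29 13 31
f 29 31 30
f 30 31 32
f 30 32 16
f 31 13 33
f 31 33 32
f 32 33 34
f 32 34 16
f 33 13 35
f 33 35 34
f 34 35 36
f 34 36 16
f 35 13 37
f 35 37 36
f 36 37 38
f 36 38 16
f 37 13 39
f 37 39 38
f 38 39 40
f 38 40 16
f 39 13 14
f 39 14 40
f 40 14 15
f 40 15 16
f 42 41 44
f 42 44 43
f 44 41 45
f 44 45 43
f 45 41 46
f 45 46 43
f 46 41 47
f 46 47 43
f 47 41 48
f 47 48 43
f 48 41 49
f 48 49 43
f 49 41 50
f 49 50 43
f 50 41 51
f 50 51 43
f 51 41 52
f 51 52 43
f 52 41 53
f 52 53 43
f 53 41 54
f 53 54 43
f 54 41 55
f 54 55 43
f 55 41 56
f 55 56 43
f 56 41 57
f 56 57 43
f 57 41 58
f 57 58 43
f 58 41 42
f 58 42 43
f 60 62 59
f 63 60 59
f 59 62 61
f 61 63 59
f 60 66 62
f 64 60 63
f 64 66 60
f 62 66 61
f 65 63 61
f 61 66 65
f 65 64 63
f 66 64 65
f 68 67 71
f 68 71 69
f 69 71 72
f 69 72 70
f 71 67 73
f 71 73 72
f 72 73 74
f 72 74 70
f 73 67 75
f 73 75 74
f 74 75 76
f 74 76 70
f 75 67 77
f 75 77 76
f 76 77 78
f 76 78 70
f 77 67 79
f 77 79 78
f 78 79 80
f 78 80 70
f 79 67 81
f 79 81 80
f 80 81 82
f 80 82 70
f 81 67 83
f 81 83 82
f 82 83 84
f 82 84 70
f 83 67 85
f 83 85 84
f 84 85 86
f 84 86 70
f 85 67 87
f 85 87 86
f 86 87 88
f 86 88 70
f 87 67 89
f 87 89 88
f 88 89 90
f 88 90 70
f 89 67 91
f 89 91 90
f 90 91 92
f 90 92 70
f 91 67 93
f 91 93 92
f 92 93 94
f 92 94 70
f 93 67 95
f 93 95 94
f 94 95 96
f 94 96 70
f 95 67 97
f 95 97 96
f 96 97 98
f 96 98 70
f 97 67 99
f 97 99 98
f 98 99 100
f 98 100 70
f 99 67 68
f 99 68 100
f 100 68 69
f 100 69 70



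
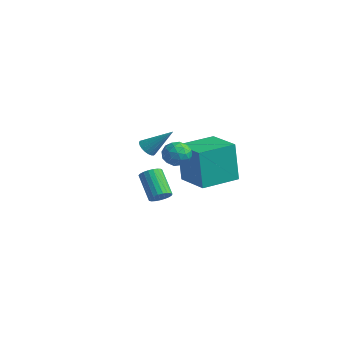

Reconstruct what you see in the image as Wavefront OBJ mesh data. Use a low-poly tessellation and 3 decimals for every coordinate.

v -3.383 2.157 -2.761
v -3.03 2.015 -2.31
v -4.185 2.401 -1.287
v -4.537 2.543 -1.739
v -2.979 2.252 -2.342
v -4.134 2.638 -1.319
v -2.998 2.474 -2.446
v -4.152 2.86 -1.423
v -3.083 2.64 -2.605
v -4.237 3.026 -1.582
v -3.22 2.723 -2.791
v -4.374 3.109 -1.768
v -3.385 2.708 -2.972
v -4.539 3.094 -1.949
v -3.55 2.598 -3.116
v -4.704 2.984 -2.093
v -3.686 2.412 -3.199
v -4.84 2.797 -2.176
v -3.769 2.181 -3.207
v -4.924 2.567 -2.184
v -3.786 1.946 -3.137
v -4.94 2.332 -2.114
v -3.733 1.748 -3.003
v -4.888 2.134 -1.98
v -3.62 1.621 -2.826
v -4.774 2.006 -1.803
v -3.465 1.586 -2.639
v -4.62 1.972 -1.616
v -3.296 1.65 -2.473
v -4.451 2.036 -1.45
v -3.143 1.802 -2.356
v -4.297 2.187 -1.333
v 1.772 -1.033 3.379
v 2.194 -1.01 3.929
v 1.606 -2.13 3.551
v 2.028 -2.107 4.101
v 1.411 -1.791 4.125
v 1.514 -1.113 4.018
v 2.286 -2.027 3.462
v 2.389 -1.349 3.355
v 2.512 -1.625 3.98
v 1.971 -1.479 4.39
v 1.829 -1.661 3.09
v 1.288 -1.515 3.5
v 1.997 -0.925 3.639
v 1.803 -2.215 3.841
v 1.44 -2.029 3.855
v 1.688 -2.016 4.178
v 1.597 -0.985 3.691
v 1.846 -0.972 4.015
v 1.386 -1.431 4.13
v 1.954 -2.168 3.465
v 2.203 -2.155 3.789
v 2.112 -1.124 3.302
v 2.36 -1.111 3.625
v 2.414 -1.709 3.35
v 2.433 -1.273 3.992
v 2.335 -1.918 4.093
v 2.487 -1.871 3.718
v 2.547 -1.472 3.655
v 2.115 -1.187 4.233
v 2.017 -1.832 4.334
v 1.655 -1.646 4.348
v 1.715 -1.248 4.285
v 2.302 -1.549 4.263
v 1.783 -1.308 3.146
v 1.685 -1.953 3.247
v 2.085 -1.892 3.195
v 2.145 -1.494 3.132
v 1.465 -1.222 3.387
v 1.367 -1.867 3.488
v 1.253 -1.668 3.825
v 1.313 -1.269 3.762
v 1.498 -1.591 3.217
v -2.351 2.554 -1.239
v -2.692 2.614 0.904
v -2.007 4.504 -1.239
v -2.347 4.564 0.904
v -0.553 2.236 -0.944
v -0.893 2.296 1.199
v -0.208 4.186 -0.944
v -0.549 4.246 1.199
v -4.105 1.981 0.348
v -3.7 2.035 -0.006
v -3.195 2.779 1.512
v -3.818 2.222 -0.042
v -3.987 2.368 -0.01
v -4.175 2.446 0.083
v -4.351 2.444 0.222
v -4.485 2.362 0.383
v -4.553 2.214 0.537
v -4.543 2.026 0.659
v -4.458 1.829 0.727
v -4.311 1.659 0.729
v -4.129 1.545 0.665
v -3.943 1.506 0.547
v -3.784 1.548 0.394
v -3.681 1.666 0.232
v -3.651 1.838 0.091
f 2 1 5
f 2 5 3
f 3 5 6
f 3 6 4
f 5 1 7
f 5 7 6
f 6 7 8
f 6 8 4
f 7 1 9
f 7 9 8
f 8 9 10
f 8 10 4
f 9 1 11
f 9 11 10
f 10 11 12
f 10 12 4
f 11 1 13
f 11 13 12
f 12 13 14
f 12 14 4
f 13 1 15
f 13 15 14
f 14 15 16
f 14 16 4
f 15 1 17
f 15 17 16
f 16 17 18
f 16 18 4
f 17 1 19
f 17 19 18
f 18 19 20
f 18 20 4
f 19 1 21
f 19 21 20
f 20 21 22
f 20 22 4
f 21 1 23
f 21 23 22
f 22 23 24
f 22 24 4
f 23 1 25
f 23 25 24
f 24 25 26
f 24 26 4
f 25 1 27
f 25 27 26
f 26 27 28
f 26 28 4
f 27 1 29
f 27 29 28
f 28 29 30
f 28 30 4
f 29 1 31
f 29 31 30
f 30 31 32
f 30 32 4
f 31 1 2
f 31 2 32
f 32 2 3
f 32 3 4
f 33 70 49
f 70 44 73
f 49 73 38
f 70 73 49
f 33 49 45
f 49 38 50
f 45 50 34
f 49 50 45
f 33 45 54
f 45 34 55
f 54 55 40
f 45 55 54
f 33 54 66
f 54 40 69
f 66 69 43
f 54 69 66
f 33 66 70
f 66 43 74
f 70 74 44
f 66 74 70
f 34 50 61
f 50 38 64
f 61 64 42
f 50 64 61
f 38 73 51
f 73 44 72
f 51 72 37
f 73 72 51
f 44 74 71
f 74 43 67
f 71 67 35
f 74 67 71
f 43 69 68
f 69 40 56
f 68 56 39
f 69 56 68
f 40 55 60
f 55 34 57
f 60 57 41
f 55 57 60
f 36 62 48
f 62 42 63
f 48 63 37
f 62 63 48
f 36 48 46
f 48 37 47
f 46 47 35
f 48 47 46
f 36 46 53
f 46 35 52
f 53 52 39
f 46 52 53
f 36 53 58
f 53 39 59
f 58 59 41
f 53 59 58
f 36 58 62
f 58 41 65
f 62 65 42
f 58 65 62
f 37 63 51
f 63 42 64
f 51 64 38
f 63 64 51
f 35 47 71
f 47 37 72
f 71 72 44
f 47 72 71
f 39 52 68
f 52 35 67
f 68 67 43
f 52 67 68
f 41 59 60
f 59 39 56
f 60 56 40
f 59 56 60
f 42 65 61
f 65 41 57
f 61 57 34
f 65 57 61
f 76 78 75
f 79 76 75
f 75 78 77
f 77 79 75
f 76 82 78
f 80 76 79
f 80 82 76
f 78 82 77
f 81 79 77
f 77 82 81
f 81 80 79
f 82 80 81
f 84 83 86
f 84 86 85
f 86 83 87
f 86 87 85
f 87 83 88
f 87 88 85
f 88 83 89
f 88 89 85
f 89 83 90
f 89 90 85
f 90 83 91
f 90 91 85
f 91 83 92
f 91 92 85
f 92 83 93
f 92 93 85
f 93 83 94
f 93 94 85
f 94 83 95
f 94 95 85
f 95 83 96
f 95 96 85
f 96 83 97
f 96 97 85
f 97 83 98
f 97 98 85
f 98 83 99
f 98 99 85
f 99 83 84
f 99 84 85



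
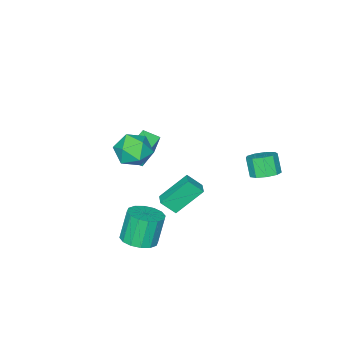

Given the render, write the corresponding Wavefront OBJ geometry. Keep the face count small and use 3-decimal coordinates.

v 1.974 1.121 -1.163
v 2.508 0.461 -0.343
v 0.645 1.938 0.359
v 1.179 1.278 1.179
v 2.521 1.742 -1.019
v 3.055 1.082 -0.199
v 1.192 2.559 0.503
v 1.726 1.899 1.323
v 3.9 0.231 -3.411
v 4.914 0.026 -3.067
v 4.274 -0.015 -1.205
v 3.26 0.189 -1.549
v 4.871 0.589 -3.07
v 4.231 0.547 -1.207
v 4.568 1.056 -3.163
v 3.928 1.014 -1.301
v 4.086 1.301 -3.324
v 3.446 1.26 -1.461
v 3.554 1.26 -3.507
v 2.914 1.218 -1.645
v 3.115 0.943 -3.665
v 2.475 0.902 -1.803
v 2.886 0.435 -3.755
v 2.246 0.394 -1.893
v 2.929 -0.127 -3.753
v 2.289 -0.169 -1.89
v 3.232 -0.594 -3.659
v 2.592 -0.636 -1.797
v 3.714 -0.84 -3.499
v 3.074 -0.881 -1.636
v 4.246 -0.798 -3.315
v 3.606 -0.84 -1.453
v 4.685 -0.482 -3.157
v 4.045 -0.523 -1.295
v 2.569 0.143 3.287
v 3.134 -0.129 4.296
v 3.326 -1.411 2.444
v 3.891 -1.683 3.453
v 2.708 -1.772 3.392
v 2.24 -0.812 3.913
v 4.22 -0.728 2.827
v 3.752 0.232 3.348
v 4.154 -0.668 4.012
v 3.219 -1.313 4.361
v 3.241 -0.227 2.379
v 2.306 -0.872 2.728
v -3.265 3.116 -0.377
v -2.714 3.695 0.058
v -3.005 3.103 1.213
v -3.555 2.524 0.777
v -3.29 3.928 0.032
v -3.581 3.336 1.187
v -3.855 3.781 -0.185
v -4.146 3.189 0.97
v -4.143 3.323 -0.492
v -4.434 2.731 0.662
v -4.02 2.768 -0.746
v -4.311 2.176 0.409
v -3.544 2.376 -0.827
v -3.835 1.784 0.328
v -2.937 2.33 -0.698
v -3.228 1.738 0.457
v -2.483 2.652 -0.419
v -2.774 2.06 0.736
v -2.395 3.191 -0.12
v -2.686 2.599 1.035
v -1.034 -4.831 -0.999
v -1.168 -4.451 0.467
v -1.422 -3.823 -1.295
v -1.556 -3.443 0.17
v 0.516 -4.237 -1.01
v 0.382 -3.857 0.455
v 0.128 -3.229 -1.307
v -0.006 -2.849 0.159
f 2 4 1
f 5 2 1
f 1 4 3
f 3 5 1
f 2 8 4
f 6 2 5
f 6 8 2
f 4 8 3
f 7 5 3
f 3 8 7
f 7 6 5
f 8 6 7
f 10 9 13
f 10 13 11
f 11 13 14
f 11 14 12
f 13 9 15
f 13 15 14
f 14 15 16
f 14 16 12
f 15 9 17
f 15 17 16
f 16 17 18
f 16 18 12
f 17 9 19
f 17 19 18
f 18 19 20
f 18 20 12
f 19 9 21
f 19 21 20
f 20 21 22
f 20 22 12
f 21 9 23
f 21 23 22
f 22 23 24
f 22 24 12
f 23 9 25
f 23 25 24
f 24 25 26
f 24 26 12
f 25 9 27
f 25 27 26
f 26 27 28
f 26 28 12
f 27 9 29
f 27 29 28
f 28 29 30
f 28 30 12
f 29 9 31
f 29 31 30
f 30 31 32
f 30 32 12
f 31 9 33
f 31 33 32
f 32 33 34
f 32 34 12
f 33 9 10
f 33 10 34
f 34 10 11
f 34 11 12
f 35 46 40
f 35 40 36
f 35 36 42
f 35 42 45
f 35 45 46
f 36 40 44
f 40 46 39
f 46 45 37
f 45 42 41
f 42 36 43
f 38 44 39
f 38 39 37
f 38 37 41
f 38 41 43
f 38 43 44
f 39 44 40
f 37 39 46
f 41 37 45
f 43 41 42
f 44 43 36
f 48 47 51
f 48 51 49
f 49 51 52
f 49 52 50
f 51 47 53
f 51 53 52
f 52 53 54
f 52 54 50
f 53 47 55
f 53 55 54
f 54 55 56
f 54 56 50
f 55 47 57
f 55 57 56
f 56 57 58
f 56 58 50
f 57 47 59
f 57 59 58
f 58 59 60
f 58 60 50
f 59 47 61
f 59 61 60
f 60 61 62
f 60 62 50
f 61 47 63
f 61 63 62
f 62 63 64
f 62 64 50
f 63 47 65
f 63 65 64
f 64 65 66
f 64 66 50
f 65 47 48
f 65 48 66
f 66 48 49
f 66 49 50
f 68 70 67
f 71 68 67
f 67 70 69
f 69 71 67
f 68 74 70
f 72 68 71
f 72 74 68
f 70 74 69
f 73 71 69
f 69 74 73
f 73 72 71
f 74 72 73



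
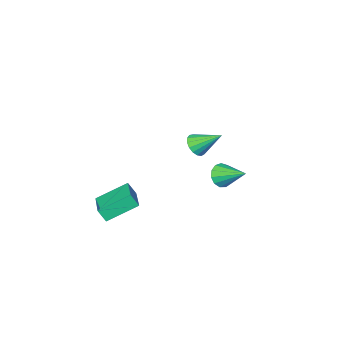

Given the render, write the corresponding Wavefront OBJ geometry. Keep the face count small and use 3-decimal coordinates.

v -0.387 -1.31 1.914
v 0.186 -1.263 2.348
v -1.253 -0.29 2.946
v 0.229 -1.002 2.127
v 0.13 -0.812 1.856
v -0.086 -0.737 1.599
v -0.372 -0.792 1.414
v -0.661 -0.967 1.344
v -0.887 -1.22 1.404
v -0.998 -1.493 1.581
v -0.97 -1.725 1.835
v -0.807 -1.862 2.106
v -0.549 -1.872 2.334
v -0.253 -1.754 2.465
v 0.012 -1.534 2.471
v 1.516 -4.158 -2.86
v 1.815 -4.499 -2.141
v 2.361 -2.379 -2.368
v 2.66 -2.719 -1.649
v 3.16 -4.681 -3.791
v 3.459 -5.021 -3.072
v 4.005 -2.901 -3.299
v 4.304 -3.242 -2.58
v -3.552 -3.803 -3.094
v -3.335 -4.14 -2.402
v -4.048 -2.257 -2.186
v -2.969 -3.929 -2.56
v -2.789 -3.678 -2.888
v -2.85 -3.467 -3.282
v -3.134 -3.362 -3.615
v -3.551 -3.397 -3.784
v -3.968 -3.561 -3.733
v -4.253 -3.801 -3.48
v -4.315 -4.042 -3.104
v -4.135 -4.207 -2.725
v -3.769 -4.244 -2.463
f 2 1 4
f 2 4 3
f 4 1 5
f 4 5 3
f 5 1 6
f 5 6 3
f 6 1 7
f 6 7 3
f 7 1 8
f 7 8 3
f 8 1 9
f 8 9 3
f 9 1 10
f 9 10 3
f 10 1 11
f 10 11 3
f 11 1 12
f 11 12 3
f 12 1 13
f 12 13 3
f 13 1 14
f 13 14 3
f 14 1 15
f 14 15 3
f 15 1 2
f 15 2 3
f 17 19 16
f 20 17 16
f 16 19 18
f 18 20 16
f 17 23 19
f 21 17 20
f 21 23 17
f 19 23 18
f 22 20 18
f 18 23 22
f 22 21 20
f 23 21 22
f 25 24 27
f 25 27 26
f 27 24 28
f 27 28 26
f 28 24 29
f 28 29 26
f 29 24 30
f 29 30 26
f 30 24 31
f 30 31 26
f 31 24 32
f 31 32 26
f 32 24 33
f 32 33 26
f 33 24 34
f 33 34 26
f 34 24 35
f 34 35 26
f 35 24 36
f 35 36 26
f 36 24 25
f 36 25 26



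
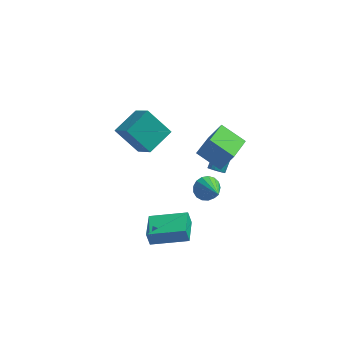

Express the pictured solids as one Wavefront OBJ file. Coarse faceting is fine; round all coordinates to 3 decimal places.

v -2.361 -4.423 -3.332
v -2.566 -4.358 -2.488
v -2.374 -2.838 -3.457
v -2.578 -2.773 -2.614
v -0.262 -4.367 -2.826
v -0.466 -4.302 -1.983
v -0.274 -2.782 -2.952
v -0.479 -2.717 -2.108
v -0.196 -0.959 1.479
v 0.505 -0.908 2.69
v 0.329 0.733 1.105
v 1.03 0.783 2.315
v 1.15 -1.543 0.725
v 1.851 -1.493 1.935
v 1.675 0.148 0.35
v 2.376 0.199 1.561
v 0.251 1.28 -4.337
v 0.937 1.291 -4.767
v 1.009 -0.22 -3.163
v 1.002 1.546 -4.482
v 0.894 1.74 -4.164
v 0.639 1.829 -3.886
v 0.295 1.792 -3.711
v -0.059 1.638 -3.68
v -0.342 1.401 -3.799
v -0.49 1.137 -4.041
v -0.467 0.905 -4.351
v -0.281 0.759 -4.658
v 0.028 0.733 -4.891
v 0.387 0.831 -4.998
v 0.716 1.033 -4.953
v -2.94 1.734 -1.646
v -4.302 2.232 -0.298
v -3.751 2.851 -2.878
v -5.113 3.349 -1.529
v -1.887 3.111 -1.091
v -3.249 3.609 0.258
v -2.698 4.228 -2.322
v -4.06 4.726 -0.974
v 0.83 0.176 -1.304
v 1.244 -0.081 -1.154
v 1.685 1.227 -0.127
v 1.27 1.484 -0.276
v 1.315 0.019 -1.312
v 1.755 1.326 -0.284
v 1.312 0.143 -1.467
v 1.752 1.45 -0.44
v 1.235 0.272 -1.598
v 1.675 1.579 -0.571
v 1.097 0.386 -1.685
v 1.537 1.693 -0.657
v 0.918 0.468 -1.713
v 1.358 1.775 -0.685
v 0.725 0.506 -1.679
v 1.166 1.813 -0.651
v 0.549 0.494 -1.587
v 0.989 1.801 -0.56
v 0.415 0.433 -1.453
v 0.856 1.741 -0.426
v 0.345 0.334 -1.296
v 0.785 1.641 -0.268
v 0.348 0.21 -1.14
v 0.788 1.517 -0.113
v 0.425 0.081 -1.009
v 0.865 1.388 0.018
v 0.563 -0.033 -0.923
v 1.003 1.274 0.105
v 0.742 -0.115 -0.895
v 1.182 1.192 0.133
v 0.934 -0.153 -0.929
v 1.375 1.154 0.099
v 1.111 -0.141 -1.02
v 1.551 1.166 0.007
f 2 4 1
f 5 2 1
f 1 4 3
f 3 5 1
f 2 8 4
f 6 2 5
f 6 8 2
f 4 8 3
f 7 5 3
f 3 8 7
f 7 6 5
f 8 6 7
f 10 12 9
f 13 10 9
f 9 12 11
f 11 13 9
f 10 16 12
f 14 10 13
f 14 16 10
f 12 16 11
f 15 13 11
f 11 16 15
f 15 14 13
f 16 14 15
f 18 17 20
f 18 20 19
f 20 17 21
f 20 21 19
f 21 17 22
f 21 22 19
f 22 17 23
f 22 23 19
f 23 17 24
f 23 24 19
f 24 17 25
f 24 25 19
f 25 17 26
f 25 26 19
f 26 17 27
f 26 27 19
f 27 17 28
f 27 28 19
f 28 17 29
f 28 29 19
f 29 17 30
f 29 30 19
f 30 17 31
f 30 31 19
f 31 17 18
f 31 18 19
f 33 35 32
f 36 33 32
f 32 35 34
f 34 36 32
f 33 39 35
f 37 33 36
f 37 39 33
f 35 39 34
f 38 36 34
f 34 39 38
f 38 37 36
f 39 37 38
f 41 40 44
f 41 44 42
f 42 44 45
f 42 45 43
f 44 40 46
f 44 46 45
f 45 46 47
f 45 47 43
f 46 40 48
f 46 48 47
f 47 48 49
f 47 49 43
f 48 40 50
f 48 50 49
f 49 50 51
f 49 51 43
f 50 40 52
f 50 52 51
f 51 52 53
f 51 53 43
f 52 40 54
f 52 54 53
f 53 54 55
f 53 55 43
f 54 40 56
f 54 56 55
f 55 56 57
f 55 57 43
f 56 40 58
f 56 58 57
f 57 58 59
f 57 59 43
f 58 40 60
f 58 60 59
f 59 60 61
f 59 61 43
f 60 40 62
f 60 62 61
f 61 62 63
f 61 63 43
f 62 40 64
f 62 64 63
f 63 64 65
f 63 65 43
f 64 40 66
f 64 66 65
f 65 66 67
f 65 67 43
f 66 40 68
f 66 68 67
f 67 68 69
f 67 69 43
f 68 40 70
f 68 70 69
f 69 70 71
f 69 71 43
f 70 40 72
f 70 72 71
f 71 72 73
f 71 73 43
f 72 40 41
f 72 41 73
f 73 41 42
f 73 42 43



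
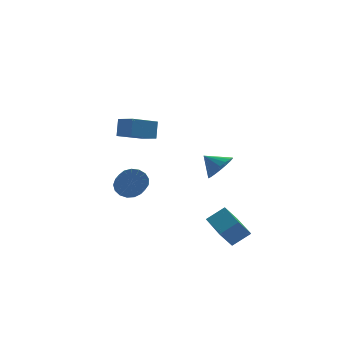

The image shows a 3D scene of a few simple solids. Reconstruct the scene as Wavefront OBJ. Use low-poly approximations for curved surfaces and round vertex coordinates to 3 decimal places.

v -3.13 3.999 -3.588
v -2.506 3.644 -4.163
v -2.487 2.165 -3.228
v -3.11 2.521 -2.652
v -2.263 3.842 -3.854
v -2.244 2.363 -2.919
v -2.219 4.077 -3.484
v -2.2 2.598 -2.549
v -2.383 4.293 -3.138
v -2.364 2.814 -2.203
v -2.718 4.443 -2.895
v -2.699 2.964 -1.959
v -3.147 4.491 -2.81
v -3.128 3.012 -1.875
v -3.573 4.426 -2.904
v -3.554 2.947 -1.968
v -3.897 4.264 -3.154
v -3.877 2.785 -2.219
v -4.045 4.041 -3.503
v -4.026 2.562 -2.568
v -3.983 3.808 -3.872
v -3.964 2.329 -2.937
v -3.726 3.62 -4.176
v -3.707 2.141 -3.241
v -3.332 3.518 -4.345
v -3.313 2.039 -3.41
v -2.892 3.527 -4.34
v -2.873 2.048 -3.405
v -3.759 -1.757 2.536
v -3.606 -1.275 3.602
v -4.429 -0.918 2.253
v -4.276 -0.436 3.319
v -2.264 -0.784 1.881
v -2.111 -0.302 2.947
v -2.934 0.055 1.598
v -2.781 0.537 2.664
v 1.242 -4.446 -4.817
v 0.52 -4.677 -3.823
v 0.882 -2.359 -4.594
v 0.16 -2.589 -3.6
v 2.28 -4.351 -4.04
v 1.558 -4.581 -3.046
v 1.92 -2.263 -3.817
v 1.198 -2.494 -2.823
v 1.195 -1.182 -0.393
v 1.65 -1.553 0.404
v 0.365 -0.598 0.353
v 1.861 -1.172 0.34
v 1.94 -0.792 0.13
v 1.871 -0.49 -0.183
v 1.669 -0.325 -0.538
v 1.372 -0.33 -0.864
v 1.041 -0.503 -1.097
v 0.74 -0.811 -1.19
v 0.53 -1.193 -1.126
v 0.451 -1.572 -0.916
v 0.519 -1.874 -0.603
v 0.722 -2.04 -0.248
v 1.018 -2.035 0.078
v 1.349 -1.861 0.311
f 2 1 5
f 2 5 3
f 3 5 6
f 3 6 4
f 5 1 7
f 5 7 6
f 6 7 8
f 6 8 4
f 7 1 9
f 7 9 8
f 8 9 10
f 8 10 4
f 9 1 11
f 9 11 10
f 10 11 12
f 10 12 4
f 11 1 13
f 11 13 12
f 12 13 14
f 12 14 4
f 13 1 15
f 13 15 14
f 14 15 16
f 14 16 4
f 15 1 17
f 15 17 16
f 16 17 18
f 16 18 4
f 17 1 19
f 17 19 18
f 18 19 20
f 18 20 4
f 19 1 21
f 19 21 20
f 20 21 22
f 20 22 4
f 21 1 23
f 21 23 22
f 22 23 24
f 22 24 4
f 23 1 25
f 23 25 24
f 24 25 26
f 24 26 4
f 25 1 27
f 25 27 26
f 26 27 28
f 26 28 4
f 27 1 2
f 27 2 28
f 28 2 3
f 28 3 4
f 30 32 29
f 33 30 29
f 29 32 31
f 31 33 29
f 30 36 32
f 34 30 33
f 34 36 30
f 32 36 31
f 35 33 31
f 31 36 35
f 35 34 33
f 36 34 35
f 38 40 37
f 41 38 37
f 37 40 39
f 39 41 37
f 38 44 40
f 42 38 41
f 42 44 38
f 40 44 39
f 43 41 39
f 39 44 43
f 43 42 41
f 44 42 43
f 46 45 48
f 46 48 47
f 48 45 49
f 48 49 47
f 49 45 50
f 49 50 47
f 50 45 51
f 50 51 47
f 51 45 52
f 51 52 47
f 52 45 53
f 52 53 47
f 53 45 54
f 53 54 47
f 54 45 55
f 54 55 47
f 55 45 56
f 55 56 47
f 56 45 57
f 56 57 47
f 57 45 58
f 57 58 47
f 58 45 59
f 58 59 47
f 59 45 60
f 59 60 47
f 60 45 46
f 60 46 47



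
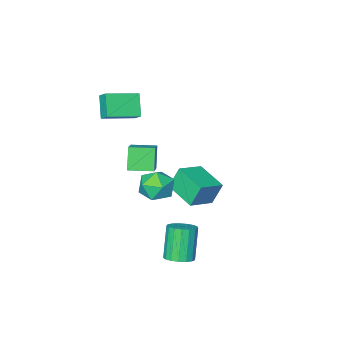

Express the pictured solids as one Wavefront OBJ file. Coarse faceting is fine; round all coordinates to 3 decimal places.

v -1.188 -1.123 0.652
v -0.302 0.059 1.513
v -0.714 -0.497 -0.696
v 0.172 0.686 0.165
v -0.012 -2.006 0.655
v 0.874 -0.823 1.516
v 0.462 -1.379 -0.693
v 1.348 -0.197 0.168
v -0.934 0.71 -2.399
v 0.205 0.455 -2.385
v -1.305 -0.895 -1.475
v -0.166 -1.15 -1.461
v -0.573 -0.263 -0.821
v -0.344 0.729 -1.392
v -0.756 -1.169 -2.468
v -0.527 -0.177 -3.039
v 0.315 -0.706 -2.428
v 0.428 -0.146 -1.41
v -1.528 -0.294 -2.45
v -1.415 0.266 -1.432
v 0.866 4.263 -4.485
v 1.685 4.197 -4.232
v 1.033 3.512 -2.301
v 0.214 3.577 -2.555
v 1.581 4.582 -4.13
v 0.929 3.897 -2.2
v 1.313 4.894 -4.11
v 0.661 4.209 -2.179
v 0.943 5.061 -4.176
v 0.291 4.376 -2.245
v 0.555 5.046 -4.312
v -0.097 4.36 -2.382
v 0.238 4.851 -4.489
v -0.414 4.165 -2.558
v 0.065 4.521 -4.664
v -0.587 3.836 -2.733
v 0.076 4.132 -4.799
v -0.576 3.447 -2.868
v 0.267 3.773 -4.861
v -0.385 3.088 -2.931
v 0.596 3.526 -4.838
v -0.056 2.841 -2.907
v 0.986 3.448 -4.734
v 0.334 2.763 -2.803
v 1.349 3.557 -4.573
v 0.697 2.871 -2.642
v 1.601 3.827 -4.392
v 0.95 3.142 -2.461
v -1.221 -3.678 3.371
v -1.194 -2.967 3.938
v -0.74 -2.745 2.177
v -0.713 -2.033 2.744
v 0.713 -4.107 3.816
v 0.74 -3.395 4.383
v 1.194 -3.173 2.622
v 1.221 -2.462 3.189
v -3.82 -1.734 -4.055
v -4.364 -1.48 -2.593
v -3.929 0.325 -4.453
v -4.472 0.579 -2.991
v -2.208 -1.539 -3.489
v -2.751 -1.285 -2.027
v -2.316 0.52 -3.887
v -2.86 0.774 -2.425
f 2 4 1
f 5 2 1
f 1 4 3
f 3 5 1
f 2 8 4
f 6 2 5
f 6 8 2
f 4 8 3
f 7 5 3
f 3 8 7
f 7 6 5
f 8 6 7
f 9 20 14
f 9 14 10
f 9 10 16
f 9 16 19
f 9 19 20
f 10 14 18
f 14 20 13
f 20 19 11
f 19 16 15
f 16 10 17
f 12 18 13
f 12 13 11
f 12 11 15
f 12 15 17
f 12 17 18
f 13 18 14
f 11 13 20
f 15 11 19
f 17 15 16
f 18 17 10
f 22 21 25
f 22 25 23
f 23 25 26
f 23 26 24
f 25 21 27
f 25 27 26
f 26 27 28
f 26 28 24
f 27 21 29
f 27 29 28
f 28 29 30
f 28 30 24
f 29 21 31
f 29 31 30
f 30 31 32
f 30 32 24
f 31 21 33
f 31 33 32
f 32 33 34
f 32 34 24
f 33 21 35
f 33 35 34
f 34 35 36
f 34 36 24
f 35 21 37
f 35 37 36
f 36 37 38
f 36 38 24
f 37 21 39
f 37 39 38
f 38 39 40
f 38 40 24
f 39 21 41
f 39 41 40
f 40 41 42
f 40 42 24
f 41 21 43
f 41 43 42
f 42 43 44
f 42 44 24
f 43 21 45
f 43 45 44
f 44 45 46
f 44 46 24
f 45 21 47
f 45 47 46
f 46 47 48
f 46 48 24
f 47 21 22
f 47 22 48
f 48 22 23
f 48 23 24
f 50 52 49
f 53 50 49
f 49 52 51
f 51 53 49
f 50 56 52
f 54 50 53
f 54 56 50
f 52 56 51
f 55 53 51
f 51 56 55
f 55 54 53
f 56 54 55
f 58 60 57
f 61 58 57
f 57 60 59
f 59 61 57
f 58 64 60
f 62 58 61
f 62 64 58
f 60 64 59
f 63 61 59
f 59 64 63
f 63 62 61
f 64 62 63



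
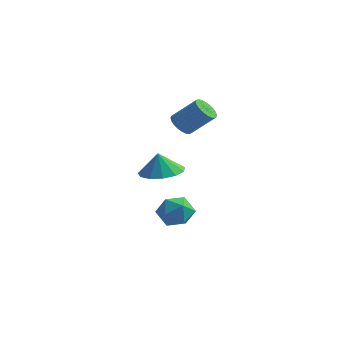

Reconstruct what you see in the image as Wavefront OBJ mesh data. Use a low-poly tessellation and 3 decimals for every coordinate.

v -2.606 -0.411 2.463
v -2.104 -0.515 2.001
v -0.992 -0.094 3.115
v -1.494 0.011 3.577
v -2.161 -0.255 1.959
v -1.048 0.166 3.074
v -2.285 -0.019 1.994
v -1.173 0.402 3.109
v -2.458 0.157 2.1
v -1.346 0.579 3.215
v -2.654 0.247 2.262
v -1.542 0.669 3.376
v -2.843 0.237 2.454
v -1.73 0.659 3.568
v -2.995 0.128 2.647
v -1.883 0.55 3.761
v -3.088 -0.062 2.812
v -1.976 0.359 3.927
v -3.108 -0.306 2.925
v -1.996 0.115 4.039
v -3.052 -0.566 2.966
v -1.939 -0.145 4.081
v -2.927 -0.802 2.931
v -1.815 -0.381 4.046
v -2.754 -0.979 2.825
v -1.642 -0.557 3.94
v -2.558 -1.069 2.664
v -1.446 -0.647 3.778
v -2.37 -1.059 2.472
v -1.257 -0.637 3.586
v -2.217 -0.95 2.279
v -1.105 -0.528 3.393
v -2.124 -0.759 2.113
v -1.012 -0.338 3.228
v -2.034 -2.777 0.351
v -1.013 -3.124 0.413
v -2.146 -2.903 1.489
v -0.993 -2.52 0.482
v -1.304 -1.997 0.51
v -1.846 -1.722 0.487
v -2.448 -1.782 0.421
v -2.919 -2.157 0.333
v -3.108 -2.73 0.251
v -2.957 -3.317 0.2
v -2.513 -3.733 0.198
v -1.916 -3.845 0.244
v -1.358 -3.618 0.324
v -2.403 -0.31 -2.901
v -1.536 -0.755 -2.733
v -3.144 -1.725 -2.827
v -2.277 -2.17 -2.659
v -2.673 -1.582 -1.97
v -2.215 -0.707 -2.016
v -2.465 -1.773 -3.544
v -2.007 -0.898 -3.59
v -1.575 -1.659 -3.13
v -1.703 -1.541 -2.157
v -2.977 -0.939 -3.403
v -3.105 -0.821 -2.43
f 2 1 5
f 2 5 3
f 3 5 6
f 3 6 4
f 5 1 7
f 5 7 6
f 6 7 8
f 6 8 4
f 7 1 9
f 7 9 8
f 8 9 10
f 8 10 4
f 9 1 11
f 9 11 10
f 10 11 12
f 10 12 4
f 11 1 13
f 11 13 12
f 12 13 14
f 12 14 4
f 13 1 15
f 13 15 14
f 14 15 16
f 14 16 4
f 15 1 17
f 15 17 16
f 16 17 18
f 16 18 4
f 17 1 19
f 17 19 18
f 18 19 20
f 18 20 4
f 19 1 21
f 19 21 20
f 20 21 22
f 20 22 4
f 21 1 23
f 21 23 22
f 22 23 24
f 22 24 4
f 23 1 25
f 23 25 24
f 24 25 26
f 24 26 4
f 25 1 27
f 25 27 26
f 26 27 28
f 26 28 4
f 27 1 29
f 27 29 28
f 28 29 30
f 28 30 4
f 29 1 31
f 29 31 30
f 30 31 32
f 30 32 4
f 31 1 33
f 31 33 32
f 32 33 34
f 32 34 4
f 33 1 2
f 33 2 34
f 34 2 3
f 34 3 4
f 36 35 38
f 36 38 37
f 38 35 39
f 38 39 37
f 39 35 40
f 39 40 37
f 40 35 41
f 40 41 37
f 41 35 42
f 41 42 37
f 42 35 43
f 42 43 37
f 43 35 44
f 43 44 37
f 44 35 45
f 44 45 37
f 45 35 46
f 45 46 37
f 46 35 47
f 46 47 37
f 47 35 36
f 47 36 37
f 48 59 53
f 48 53 49
f 48 49 55
f 48 55 58
f 48 58 59
f 49 53 57
f 53 59 52
f 59 58 50
f 58 55 54
f 55 49 56
f 51 57 52
f 51 52 50
f 51 50 54
f 51 54 56
f 51 56 57
f 52 57 53
f 50 52 59
f 54 50 58
f 56 54 55
f 57 56 49



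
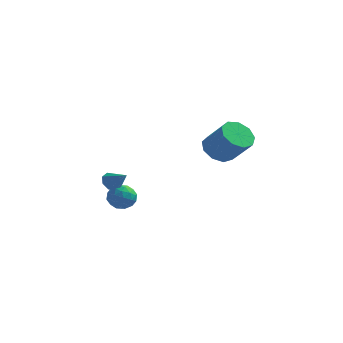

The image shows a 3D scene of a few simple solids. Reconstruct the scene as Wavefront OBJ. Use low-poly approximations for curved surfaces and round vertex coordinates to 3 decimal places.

v -3.633 -0.013 -2.32
v -3.066 0.589 -2.735
v -2.514 -0.449 -1.425
v -1.947 0.153 -1.84
v -2.638 0.46 -1.306
v -3.329 0.729 -1.859
v -2.251 -0.589 -2.301
v -2.942 -0.32 -2.854
v -2.212 0.233 -2.723
v -2.451 0.882 -2.108
v -3.129 -0.742 -2.052
v -3.368 -0.093 -1.437
v -3.448 0.326 -2.606
v -2.132 -0.186 -1.554
v -2.538 -0.006 -1.24
v -2.205 0.348 -1.484
v -3.602 0.409 -2.091
v -3.269 0.763 -2.335
v -3.017 0.687 -1.495
v -2.311 -0.623 -1.825
v -1.978 -0.269 -2.069
v -3.375 -0.208 -2.676
v -3.042 0.146 -2.92
v -2.563 -0.547 -2.665
v -2.613 0.471 -2.843
v -1.955 0.215 -2.317
v -2.133 -0.222 -2.588
v -2.54 -0.063 -2.913
v -2.753 0.852 -2.481
v -2.096 0.596 -1.956
v -2.501 0.776 -1.642
v -2.908 0.935 -1.966
v -2.251 0.643 -2.475
v -3.484 -0.456 -2.204
v -2.827 -0.712 -1.679
v -2.672 -0.795 -2.194
v -3.079 -0.636 -2.518
v -3.625 -0.075 -1.843
v -2.967 -0.331 -1.317
v -3.04 0.203 -1.247
v -3.447 0.362 -1.572
v -3.329 -0.503 -1.685
v -3.424 0.062 -0.99
v -3.017 0.422 -1.431
v -2.296 -0.262 -0.21
v -3.206 0.725 -1.032
v -3.523 0.64 -0.608
v -3.783 0.215 -0.409
v -3.832 -0.299 -0.55
v -3.643 -0.602 -0.949
v -3.325 -0.517 -1.373
v -3.066 -0.092 -1.572
v 3.236 -0.091 2.594
v 4.019 0.056 1.879
v 5.387 -0.361 3.292
v 4.604 -0.509 4.006
v 3.865 0.687 2.215
v 5.232 0.27 3.628
v 3.416 0.955 2.728
v 4.784 0.538 4.141
v 2.883 0.732 3.178
v 4.251 0.315 4.591
v 2.516 0.125 3.355
v 3.883 -0.293 4.767
v 2.485 -0.584 3.175
v 3.853 -1.001 4.588
v 2.806 -1.063 2.723
v 4.174 -1.48 4.136
v 3.328 -1.086 2.211
v 4.696 -1.503 3.624
v 3.807 -0.645 1.878
v 5.175 -1.062 3.29
f 1 38 17
f 38 12 41
f 17 41 6
f 38 41 17
f 1 17 13
f 17 6 18
f 13 18 2
f 17 18 13
f 1 13 22
f 13 2 23
f 22 23 8
f 13 23 22
f 1 22 34
f 22 8 37
f 34 37 11
f 22 37 34
f 1 34 38
f 34 11 42
f 38 42 12
f 34 42 38
f 2 18 29
f 18 6 32
f 29 32 10
f 18 32 29
f 6 41 19
f 41 12 40
f 19 40 5
f 41 40 19
f 12 42 39
f 42 11 35
f 39 35 3
f 42 35 39
f 11 37 36
f 37 8 24
f 36 24 7
f 37 24 36
f 8 23 28
f 23 2 25
f 28 25 9
f 23 25 28
f 4 30 16
f 30 10 31
f 16 31 5
f 30 31 16
f 4 16 14
f 16 5 15
f 14 15 3
f 16 15 14
f 4 14 21
f 14 3 20
f 21 20 7
f 14 20 21
f 4 21 26
f 21 7 27
f 26 27 9
f 21 27 26
f 4 26 30
f 26 9 33
f 30 33 10
f 26 33 30
f 5 31 19
f 31 10 32
f 19 32 6
f 31 32 19
f 3 15 39
f 15 5 40
f 39 40 12
f 15 40 39
f 7 20 36
f 20 3 35
f 36 35 11
f 20 35 36
f 9 27 28
f 27 7 24
f 28 24 8
f 27 24 28
f 10 33 29
f 33 9 25
f 29 25 2
f 33 25 29
f 44 43 46
f 44 46 45
f 46 43 47
f 46 47 45
f 47 43 48
f 47 48 45
f 48 43 49
f 48 49 45
f 49 43 50
f 49 50 45
f 50 43 51
f 50 51 45
f 51 43 52
f 51 52 45
f 52 43 44
f 52 44 45
f 54 53 57
f 54 57 55
f 55 57 58
f 55 58 56
f 57 53 59
f 57 59 58
f 58 59 60
f 58 60 56
f 59 53 61
f 59 61 60
f 60 61 62
f 60 62 56
f 61 53 63
f 61 63 62
f 62 63 64
f 62 64 56
f 63 53 65
f 63 65 64
f 64 65 66
f 64 66 56
f 65 53 67
f 65 67 66
f 66 67 68
f 66 68 56
f 67 53 69
f 67 69 68
f 68 69 70
f 68 70 56
f 69 53 71
f 69 71 70
f 70 71 72
f 70 72 56
f 71 53 54
f 71 54 72
f 72 54 55
f 72 55 56

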